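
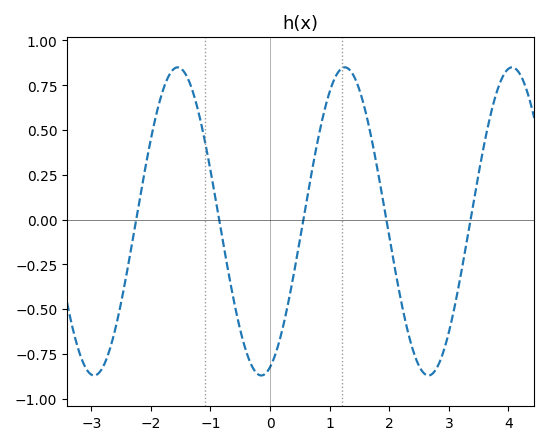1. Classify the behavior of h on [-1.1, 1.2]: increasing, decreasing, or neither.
neither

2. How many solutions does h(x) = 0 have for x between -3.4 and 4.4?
5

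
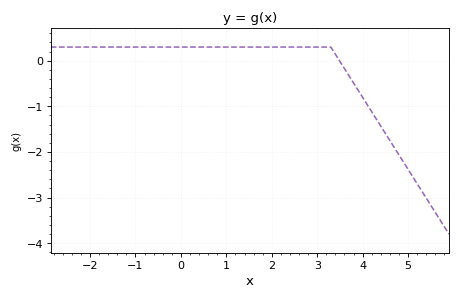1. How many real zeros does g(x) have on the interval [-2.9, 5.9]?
1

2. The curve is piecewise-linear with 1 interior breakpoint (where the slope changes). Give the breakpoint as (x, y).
(3.3, 0.3)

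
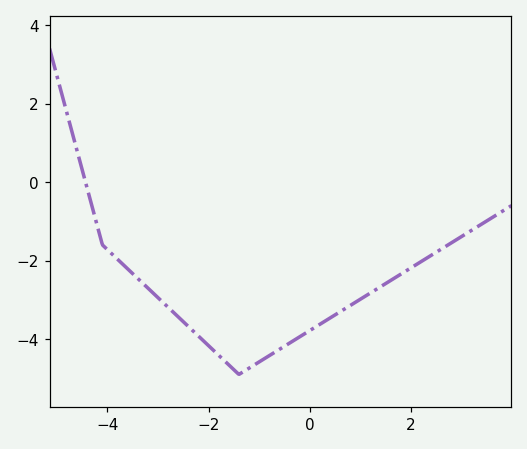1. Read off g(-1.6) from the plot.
-4.6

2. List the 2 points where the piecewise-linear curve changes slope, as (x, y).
(-4.1, -1.6); (-1.4, -4.9)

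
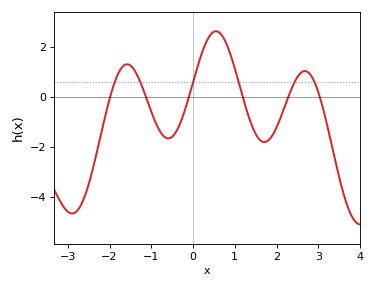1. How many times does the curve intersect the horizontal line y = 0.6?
6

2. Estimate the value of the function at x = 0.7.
2.4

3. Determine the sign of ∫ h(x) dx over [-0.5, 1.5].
positive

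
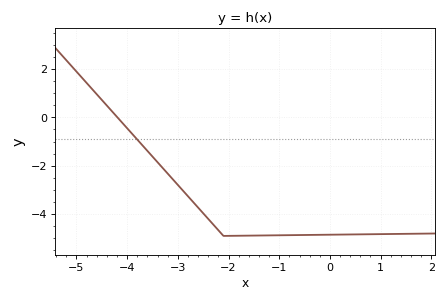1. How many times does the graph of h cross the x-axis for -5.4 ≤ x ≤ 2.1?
1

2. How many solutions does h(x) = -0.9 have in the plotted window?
1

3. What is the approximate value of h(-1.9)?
-4.8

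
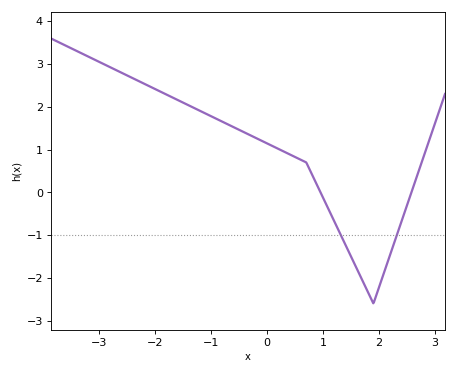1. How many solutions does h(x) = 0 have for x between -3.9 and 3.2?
2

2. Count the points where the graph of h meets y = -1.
2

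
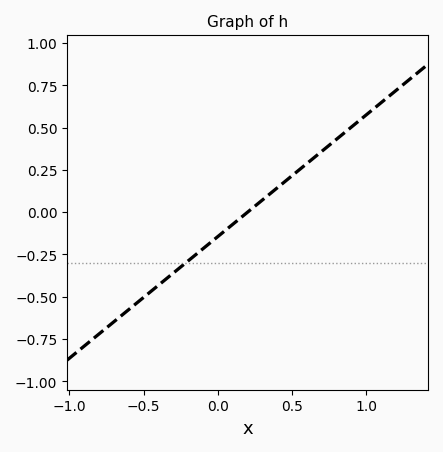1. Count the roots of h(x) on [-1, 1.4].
1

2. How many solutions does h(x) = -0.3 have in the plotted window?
1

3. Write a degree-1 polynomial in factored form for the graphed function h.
y = 0.72(x - 0.2)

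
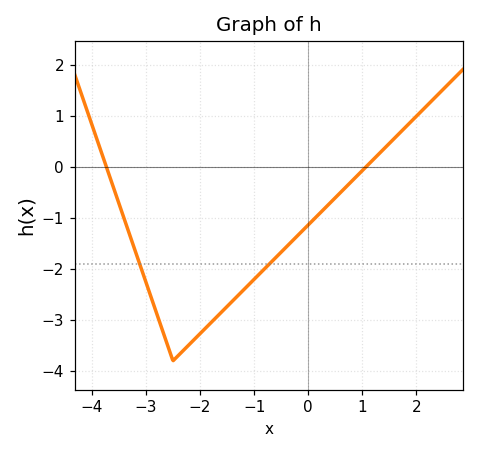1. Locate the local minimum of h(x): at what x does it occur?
-2.5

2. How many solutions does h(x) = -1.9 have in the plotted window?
2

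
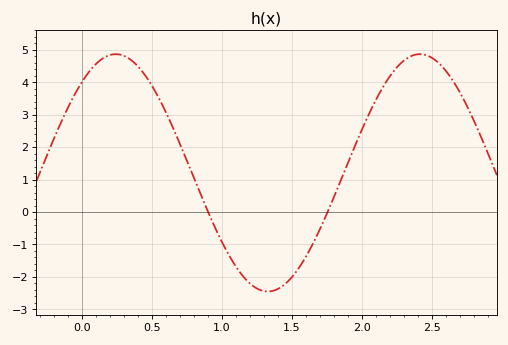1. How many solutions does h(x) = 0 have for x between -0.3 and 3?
2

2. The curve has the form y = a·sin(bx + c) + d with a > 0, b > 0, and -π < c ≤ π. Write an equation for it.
y = 3.66sin(2.9x + 0.87) + 1.21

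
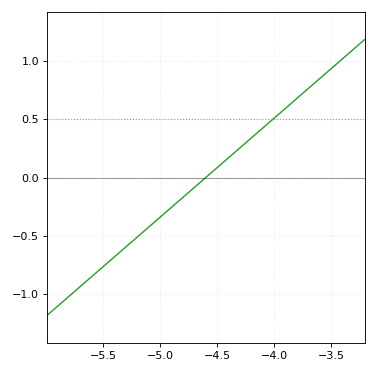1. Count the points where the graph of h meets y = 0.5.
1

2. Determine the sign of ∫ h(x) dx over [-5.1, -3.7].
positive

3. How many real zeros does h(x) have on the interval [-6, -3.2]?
1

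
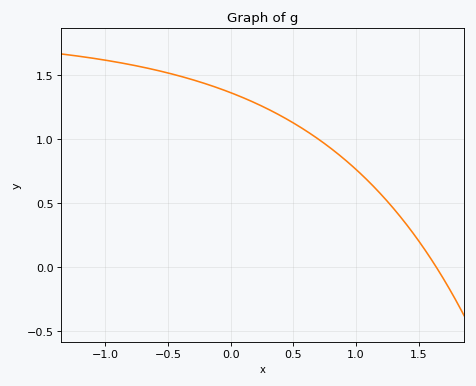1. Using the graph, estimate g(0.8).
0.9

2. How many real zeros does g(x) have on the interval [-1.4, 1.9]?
1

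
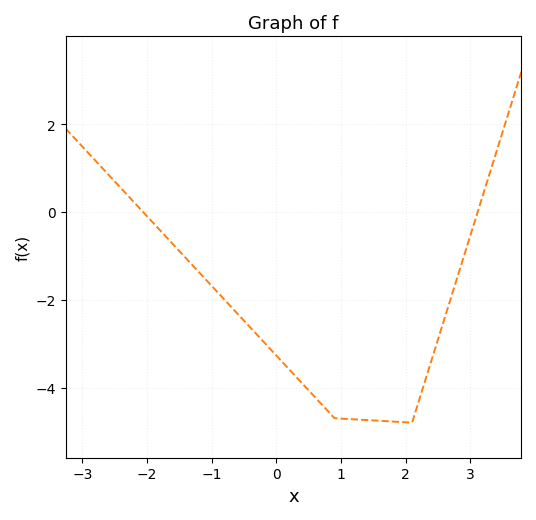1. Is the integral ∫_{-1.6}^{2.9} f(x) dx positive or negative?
negative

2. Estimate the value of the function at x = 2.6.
-2.44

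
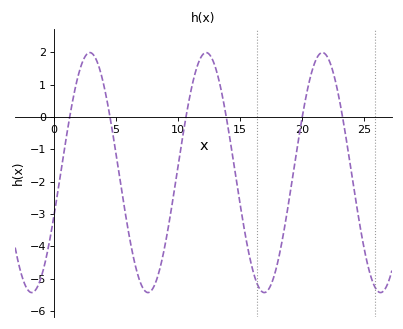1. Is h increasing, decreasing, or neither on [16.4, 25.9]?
neither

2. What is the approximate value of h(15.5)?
-3.7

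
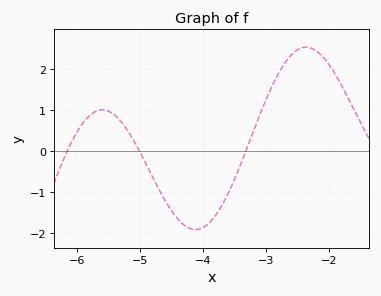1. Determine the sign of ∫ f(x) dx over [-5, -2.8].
negative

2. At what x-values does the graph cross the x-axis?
-6.16, -5.01, -3.32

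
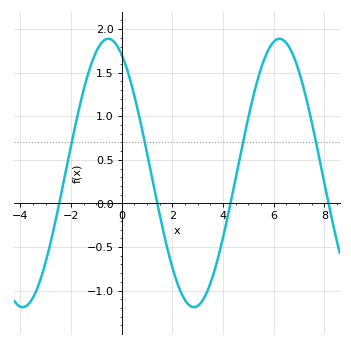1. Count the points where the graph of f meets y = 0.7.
4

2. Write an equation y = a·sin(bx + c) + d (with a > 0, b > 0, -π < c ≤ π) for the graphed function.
y = 1.54sin(0.93x + 2.1) + 0.35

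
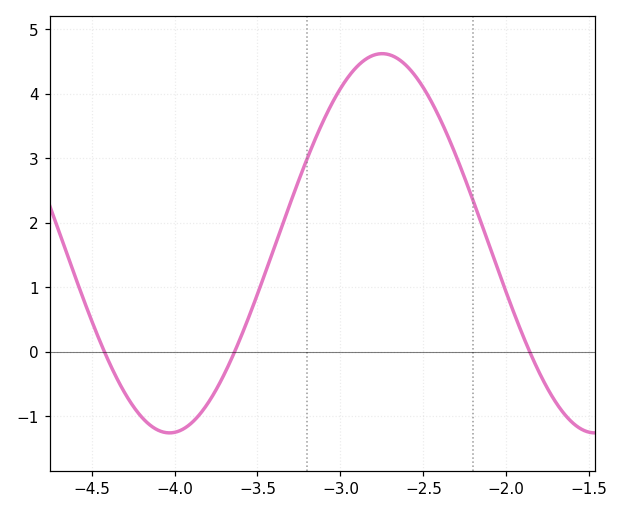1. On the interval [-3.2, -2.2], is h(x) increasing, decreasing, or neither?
neither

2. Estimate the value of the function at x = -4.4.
-0.1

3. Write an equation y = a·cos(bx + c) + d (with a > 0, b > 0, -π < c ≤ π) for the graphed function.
y = 2.94cos(2.5x + 0.45) + 1.68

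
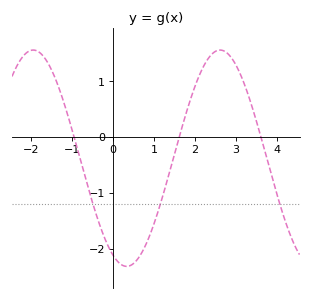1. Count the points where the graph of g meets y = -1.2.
3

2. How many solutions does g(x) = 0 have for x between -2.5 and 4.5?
3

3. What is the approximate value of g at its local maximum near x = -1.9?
1.6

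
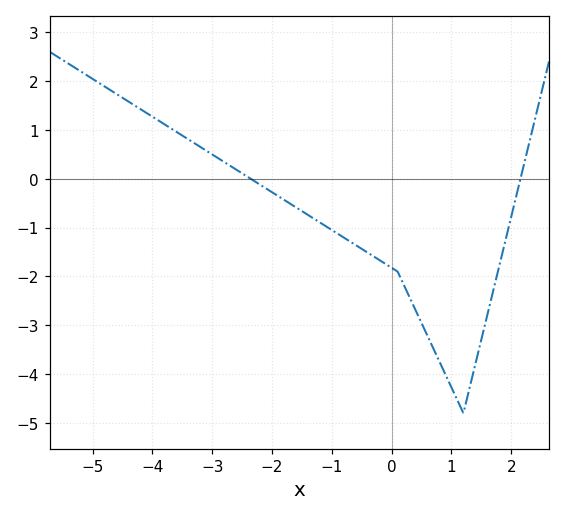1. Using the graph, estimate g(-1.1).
-1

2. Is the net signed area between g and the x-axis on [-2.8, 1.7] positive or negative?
negative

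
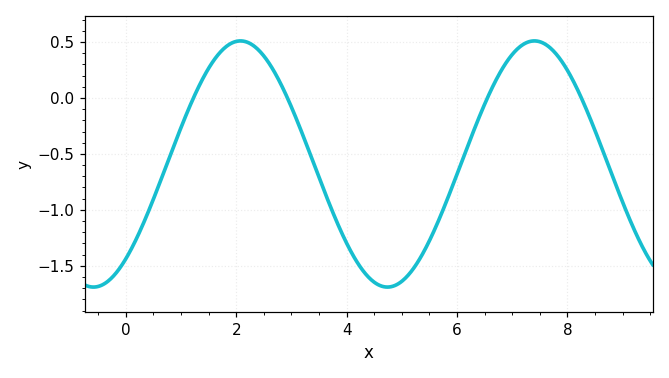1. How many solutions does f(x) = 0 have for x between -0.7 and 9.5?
4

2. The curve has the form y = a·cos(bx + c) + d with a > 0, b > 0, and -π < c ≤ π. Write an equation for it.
y = 1.1cos(1.2x - 2.5) - 0.59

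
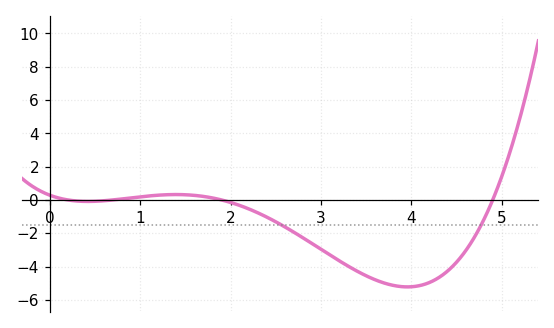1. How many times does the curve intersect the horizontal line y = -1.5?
2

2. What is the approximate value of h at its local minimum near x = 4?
-5.22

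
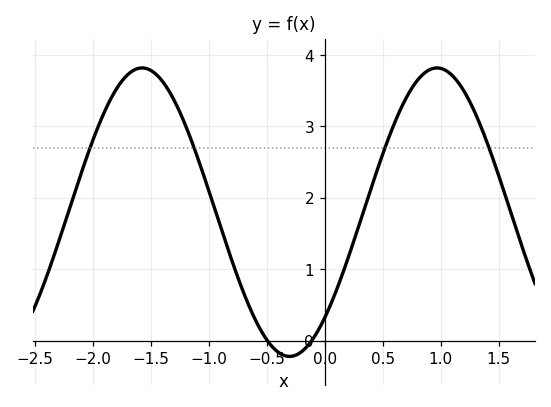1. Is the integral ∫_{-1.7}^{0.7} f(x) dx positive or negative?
positive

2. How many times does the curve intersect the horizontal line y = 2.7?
4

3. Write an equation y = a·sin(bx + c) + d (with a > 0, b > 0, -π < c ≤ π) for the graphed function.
y = 2.02sin(2.5x - 0.82) + 1.8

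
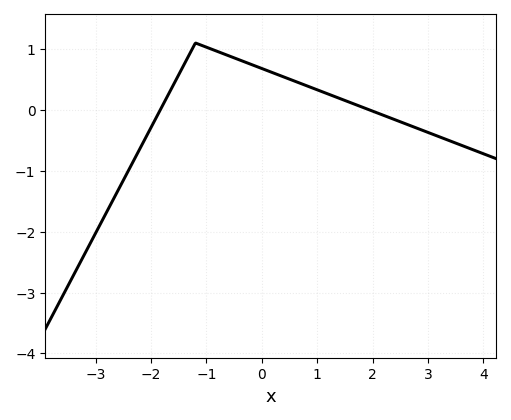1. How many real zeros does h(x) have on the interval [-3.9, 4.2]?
2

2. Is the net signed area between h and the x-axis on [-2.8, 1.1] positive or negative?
positive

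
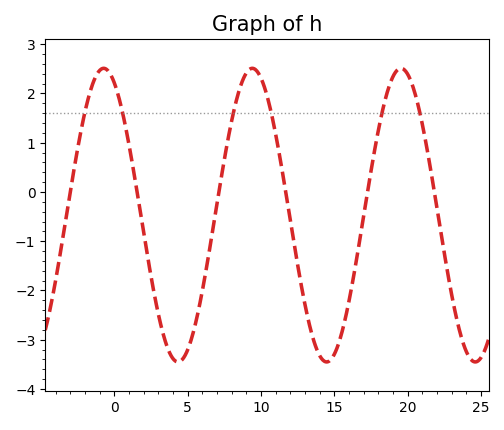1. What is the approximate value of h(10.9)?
1.32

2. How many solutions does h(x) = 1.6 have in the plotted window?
6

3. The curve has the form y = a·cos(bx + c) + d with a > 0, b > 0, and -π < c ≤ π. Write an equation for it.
y = 2.98cos(0.62x + 0.45) - 0.47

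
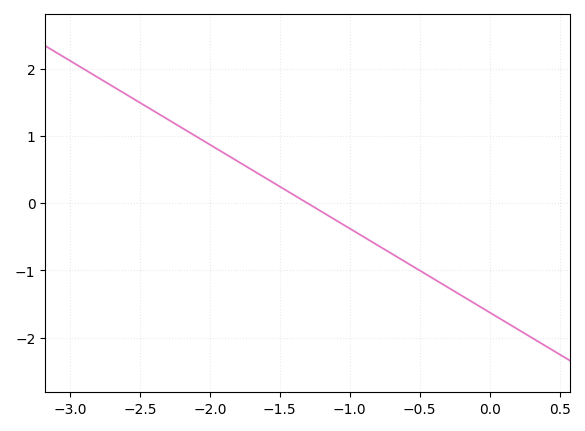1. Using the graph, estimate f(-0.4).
-1.1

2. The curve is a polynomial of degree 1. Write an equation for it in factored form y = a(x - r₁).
y = -1.25(x + 1.3)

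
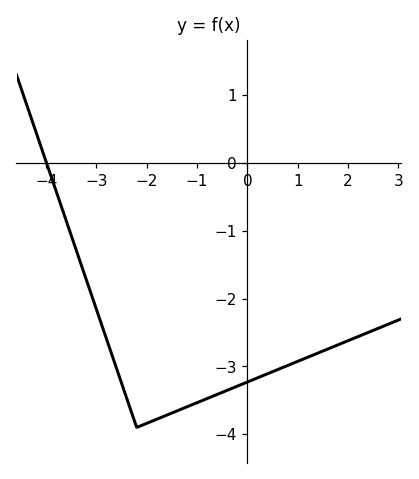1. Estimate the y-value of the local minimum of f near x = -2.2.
-3.9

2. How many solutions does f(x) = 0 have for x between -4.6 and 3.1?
1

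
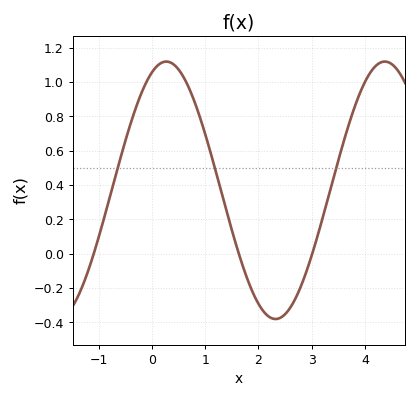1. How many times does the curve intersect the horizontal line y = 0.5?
3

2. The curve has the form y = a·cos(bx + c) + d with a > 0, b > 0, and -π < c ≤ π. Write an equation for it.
y = 0.75cos(1.5x - 0.41) + 0.37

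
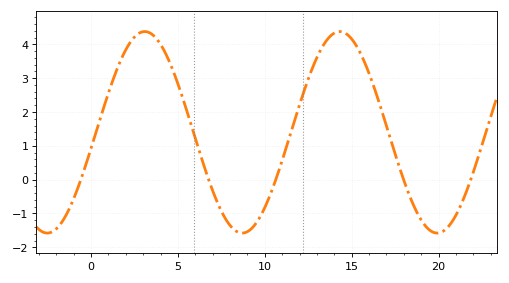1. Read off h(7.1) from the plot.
-0.461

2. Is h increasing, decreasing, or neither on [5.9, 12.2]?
neither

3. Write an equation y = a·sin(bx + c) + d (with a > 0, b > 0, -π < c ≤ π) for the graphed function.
y = 2.98sin(0.56x - 0.16) + 1.4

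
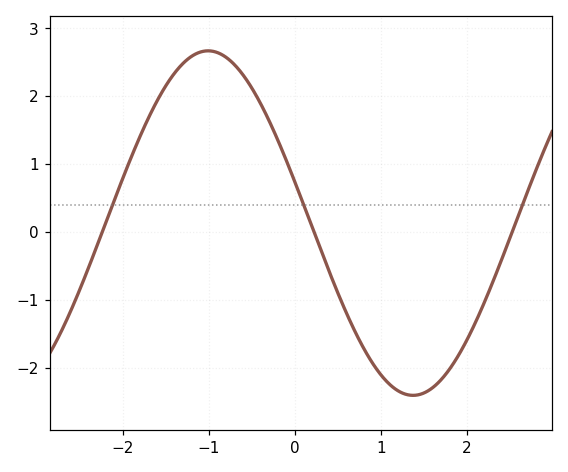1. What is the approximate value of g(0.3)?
-0.265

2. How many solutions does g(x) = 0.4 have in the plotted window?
3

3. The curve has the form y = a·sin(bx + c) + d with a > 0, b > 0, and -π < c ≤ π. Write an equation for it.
y = 2.54sin(1.32x + 2.9) + 0.13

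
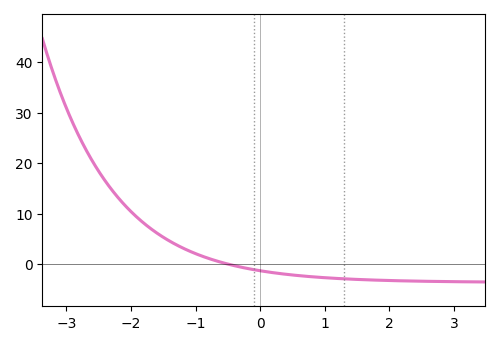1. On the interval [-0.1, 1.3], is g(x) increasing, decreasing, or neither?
decreasing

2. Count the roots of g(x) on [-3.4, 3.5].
1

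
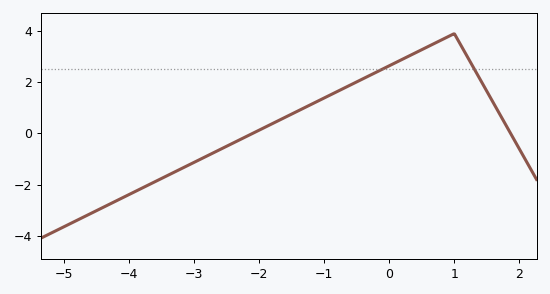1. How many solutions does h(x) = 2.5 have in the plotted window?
2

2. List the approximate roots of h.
-2.1, 1.86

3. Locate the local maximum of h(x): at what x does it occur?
0.999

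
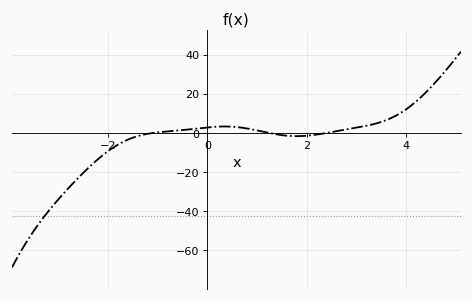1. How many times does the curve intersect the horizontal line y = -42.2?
1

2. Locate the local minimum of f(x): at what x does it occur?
1.79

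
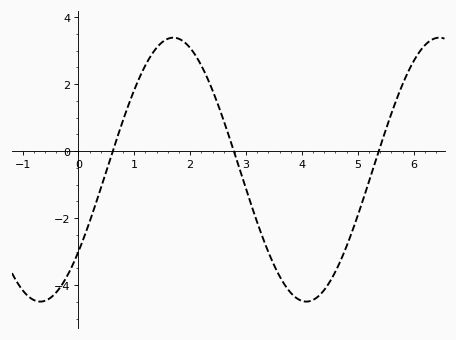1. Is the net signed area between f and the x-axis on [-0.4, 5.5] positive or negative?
negative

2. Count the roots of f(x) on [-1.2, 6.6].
3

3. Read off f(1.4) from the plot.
3.09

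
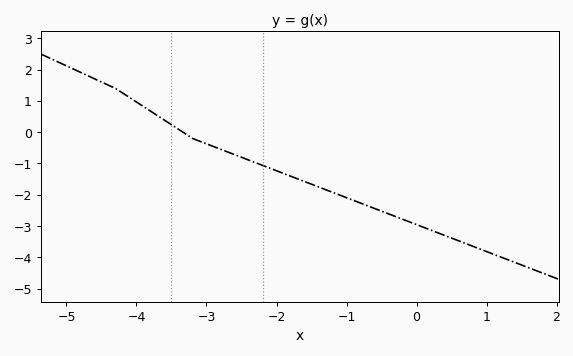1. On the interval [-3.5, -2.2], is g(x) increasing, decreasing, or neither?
decreasing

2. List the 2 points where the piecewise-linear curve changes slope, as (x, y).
(-4.3, 1.4); (-3.2, -0.2)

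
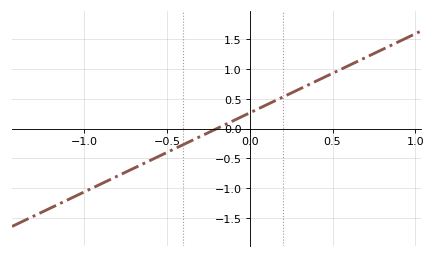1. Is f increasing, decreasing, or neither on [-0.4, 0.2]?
increasing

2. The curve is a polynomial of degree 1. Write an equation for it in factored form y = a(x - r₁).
y = 1.33(x + 0.2)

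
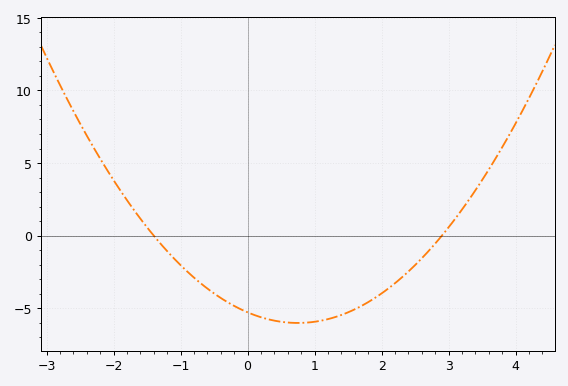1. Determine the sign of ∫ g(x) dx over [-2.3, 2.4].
negative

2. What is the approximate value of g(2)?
-3.98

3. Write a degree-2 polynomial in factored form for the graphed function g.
y = 1.3(x + 1.4)(x - 2.9)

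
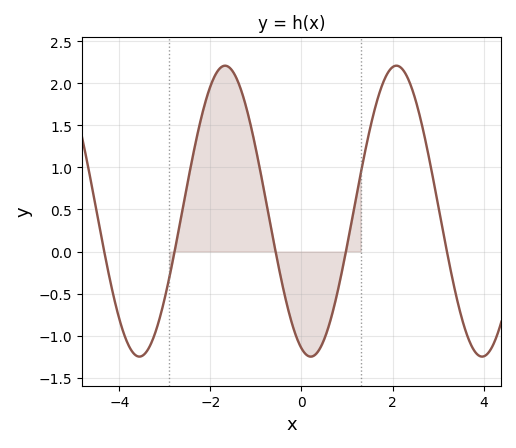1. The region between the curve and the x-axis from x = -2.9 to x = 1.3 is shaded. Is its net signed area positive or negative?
positive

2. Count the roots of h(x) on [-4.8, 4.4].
5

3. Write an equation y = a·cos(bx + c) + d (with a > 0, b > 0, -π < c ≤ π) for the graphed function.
y = 1.73cos(1.67x + 2.8) + 0.48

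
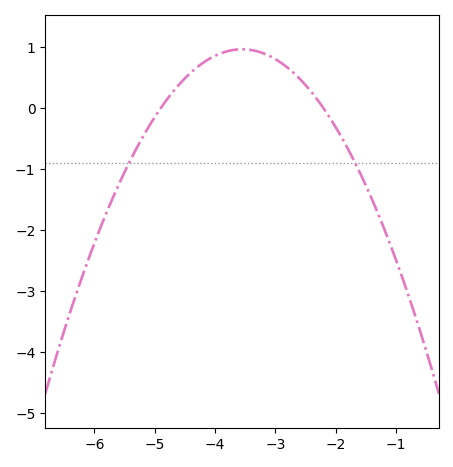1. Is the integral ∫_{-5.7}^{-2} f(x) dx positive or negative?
positive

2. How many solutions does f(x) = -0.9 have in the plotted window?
2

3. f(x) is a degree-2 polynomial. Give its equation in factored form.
y = -0.53(x + 4.9)(x + 2.2)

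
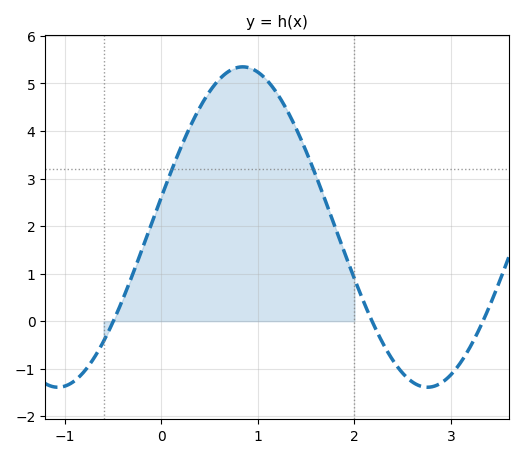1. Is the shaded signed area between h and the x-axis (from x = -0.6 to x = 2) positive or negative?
positive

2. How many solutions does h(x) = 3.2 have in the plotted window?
2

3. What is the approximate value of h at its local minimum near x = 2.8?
-1.39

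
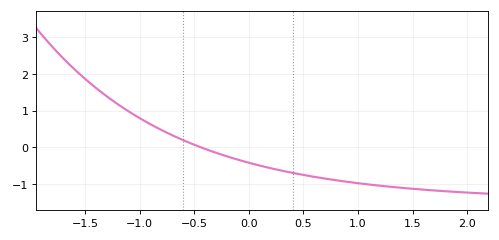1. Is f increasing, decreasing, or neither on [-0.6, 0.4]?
decreasing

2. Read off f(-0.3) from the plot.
-0.1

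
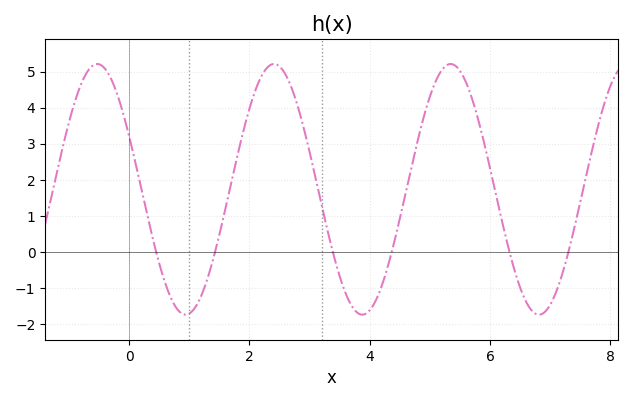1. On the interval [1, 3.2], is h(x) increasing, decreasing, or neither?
neither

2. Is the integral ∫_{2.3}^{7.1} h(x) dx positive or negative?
positive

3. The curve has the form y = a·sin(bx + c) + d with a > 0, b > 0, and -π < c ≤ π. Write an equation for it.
y = 3.48sin(2.1x + 2.7) + 1.73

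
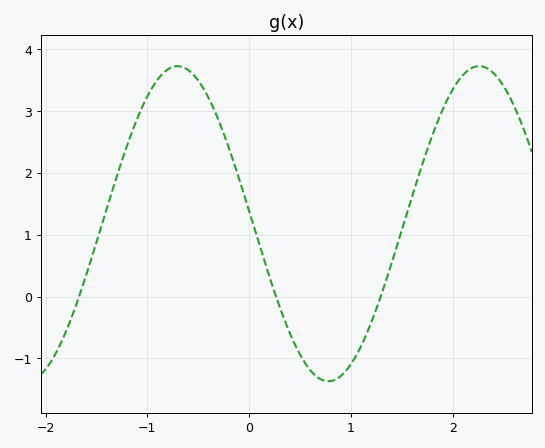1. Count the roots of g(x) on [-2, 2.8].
3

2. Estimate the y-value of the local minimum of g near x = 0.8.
-1.37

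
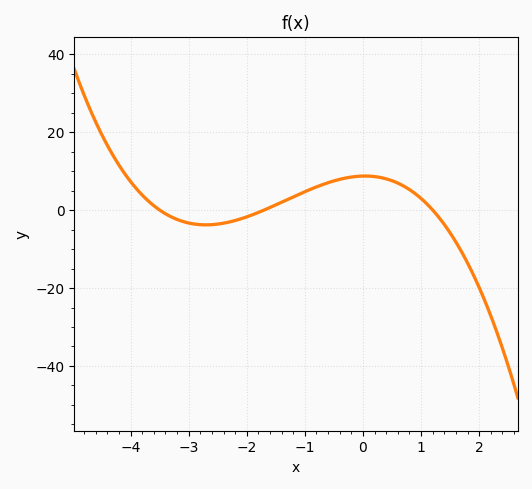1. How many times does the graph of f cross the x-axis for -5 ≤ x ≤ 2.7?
3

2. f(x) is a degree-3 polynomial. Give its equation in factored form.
y = -1.22(x + 3.5)(x + 1.7)(x - 1.2)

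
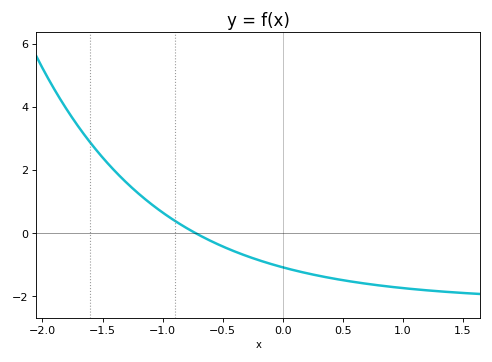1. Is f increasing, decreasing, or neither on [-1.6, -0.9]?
decreasing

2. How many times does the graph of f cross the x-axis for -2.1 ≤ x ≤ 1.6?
1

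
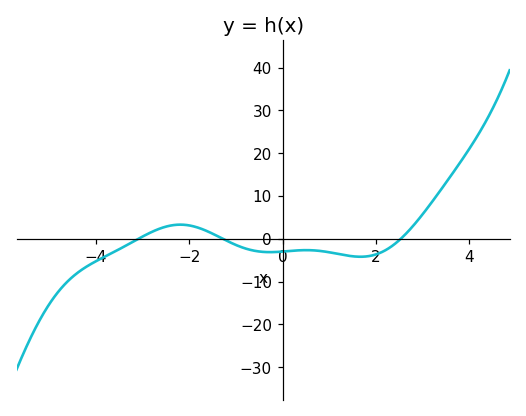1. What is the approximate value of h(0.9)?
-3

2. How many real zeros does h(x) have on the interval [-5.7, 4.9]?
3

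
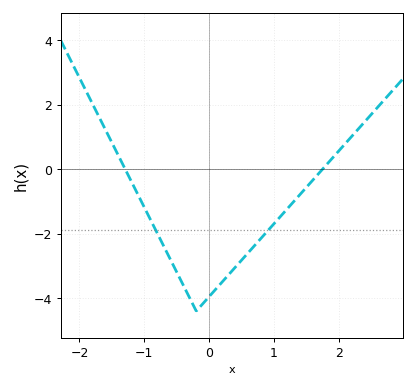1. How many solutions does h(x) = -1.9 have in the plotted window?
2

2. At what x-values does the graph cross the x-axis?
-1.3, 1.75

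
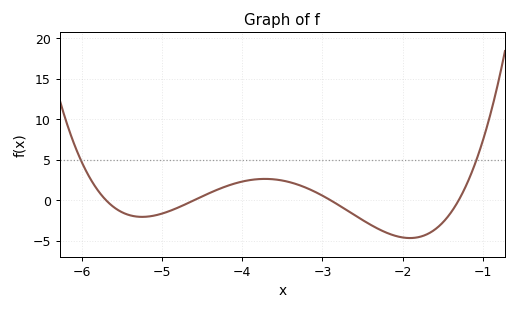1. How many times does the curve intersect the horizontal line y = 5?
2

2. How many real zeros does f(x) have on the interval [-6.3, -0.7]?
4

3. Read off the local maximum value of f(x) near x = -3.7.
2.63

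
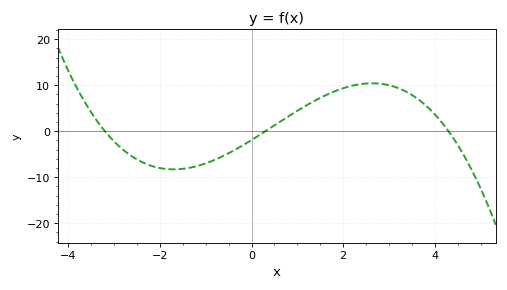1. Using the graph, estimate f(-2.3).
-7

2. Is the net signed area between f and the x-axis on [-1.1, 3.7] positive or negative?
positive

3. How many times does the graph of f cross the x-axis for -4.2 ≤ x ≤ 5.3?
3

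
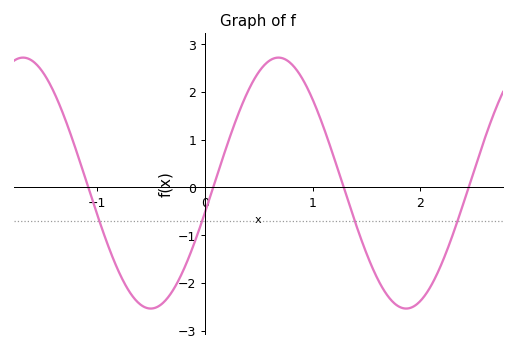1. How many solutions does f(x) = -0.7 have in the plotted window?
4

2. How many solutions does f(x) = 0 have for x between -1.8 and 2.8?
4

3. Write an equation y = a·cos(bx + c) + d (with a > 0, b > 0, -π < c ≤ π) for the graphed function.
y = 2.63cos(2.6x - 1.8) + 0.09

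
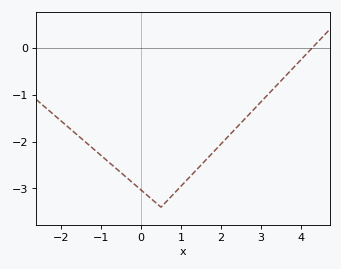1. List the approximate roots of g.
4.28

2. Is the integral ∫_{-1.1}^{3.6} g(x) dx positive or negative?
negative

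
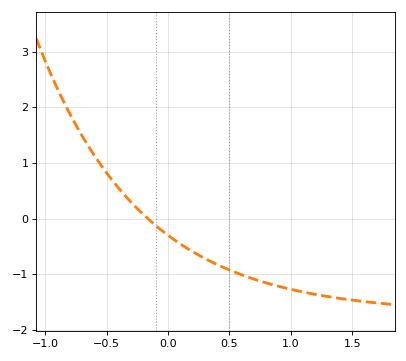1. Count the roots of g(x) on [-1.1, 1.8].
1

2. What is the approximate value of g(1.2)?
-1.36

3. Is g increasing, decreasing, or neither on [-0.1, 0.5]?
decreasing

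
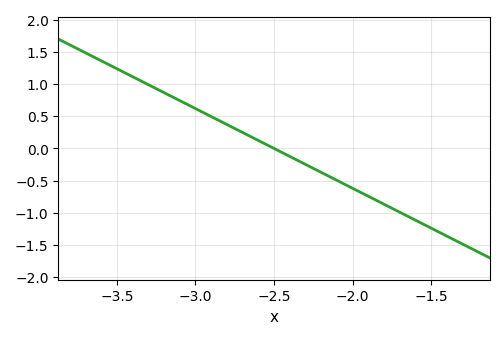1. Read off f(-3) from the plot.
0.6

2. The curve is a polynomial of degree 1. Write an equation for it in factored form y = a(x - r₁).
y = -1.24(x + 2.5)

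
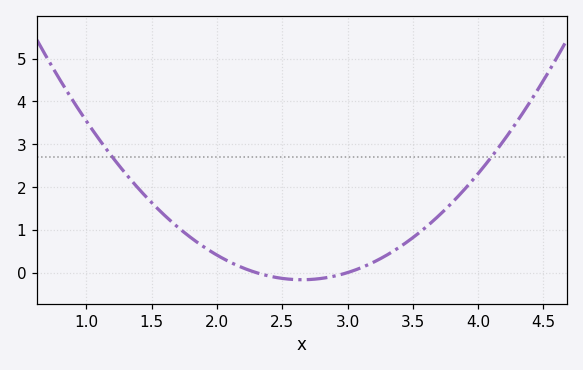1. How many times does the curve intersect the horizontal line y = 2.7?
2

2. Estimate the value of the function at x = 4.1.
2.7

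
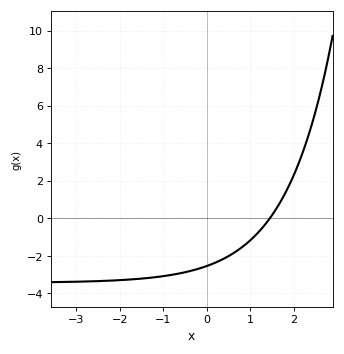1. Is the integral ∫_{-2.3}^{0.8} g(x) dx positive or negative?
negative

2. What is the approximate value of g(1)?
-1.2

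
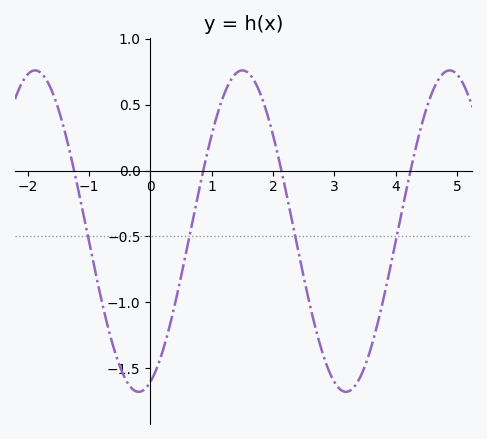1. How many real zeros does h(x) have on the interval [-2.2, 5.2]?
4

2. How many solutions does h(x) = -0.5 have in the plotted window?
4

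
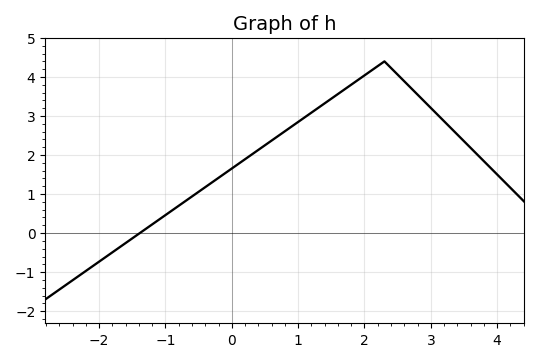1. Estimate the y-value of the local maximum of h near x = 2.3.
4.4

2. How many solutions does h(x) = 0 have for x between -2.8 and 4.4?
1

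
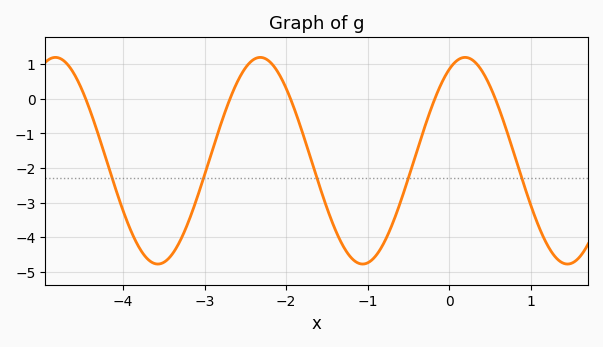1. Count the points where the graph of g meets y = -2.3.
5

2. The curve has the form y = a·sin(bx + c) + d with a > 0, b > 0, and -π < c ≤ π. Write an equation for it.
y = 2.99sin(2.5x + 1.1) - 1.79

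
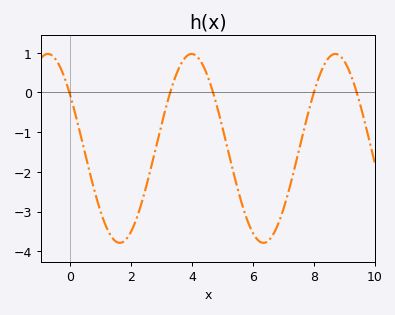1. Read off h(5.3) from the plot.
-1.83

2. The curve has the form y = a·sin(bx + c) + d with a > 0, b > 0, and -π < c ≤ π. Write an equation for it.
y = 2.38sin(1.33x + 2.55) - 1.41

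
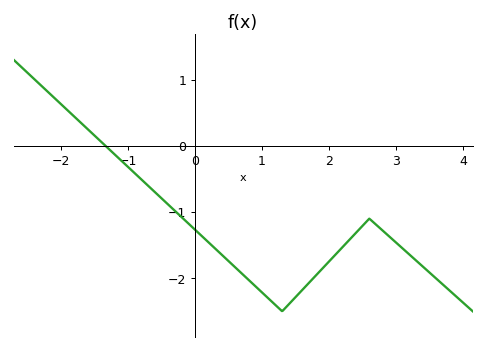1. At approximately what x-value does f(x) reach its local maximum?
2.6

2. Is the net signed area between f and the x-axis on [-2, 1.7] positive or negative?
negative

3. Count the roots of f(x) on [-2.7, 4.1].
1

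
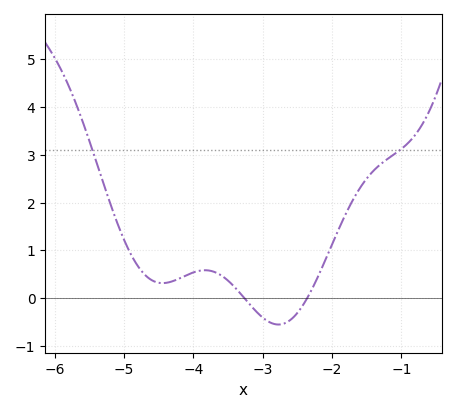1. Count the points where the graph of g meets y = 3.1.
2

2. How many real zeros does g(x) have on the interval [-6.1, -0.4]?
2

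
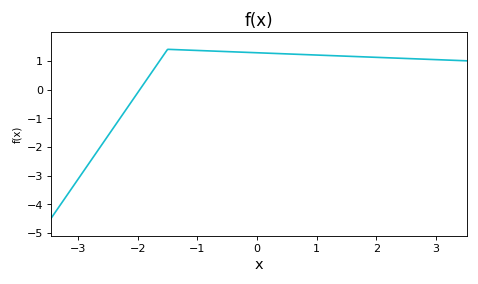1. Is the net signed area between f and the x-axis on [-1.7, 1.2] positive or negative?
positive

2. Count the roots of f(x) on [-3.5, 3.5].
1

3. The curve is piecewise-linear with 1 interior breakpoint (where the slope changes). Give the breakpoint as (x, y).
(-1.5, 1.4)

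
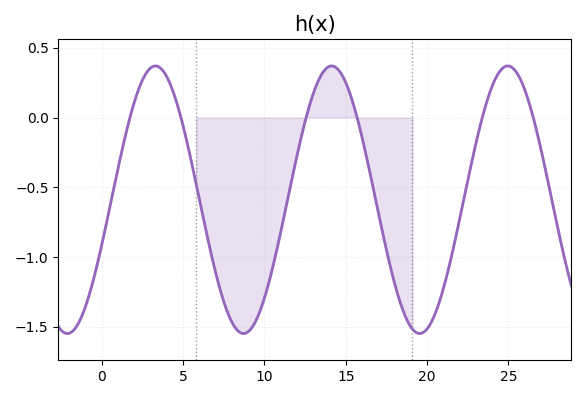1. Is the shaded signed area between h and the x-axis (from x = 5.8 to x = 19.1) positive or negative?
negative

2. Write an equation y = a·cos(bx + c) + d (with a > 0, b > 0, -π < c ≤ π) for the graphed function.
y = 0.96cos(0.58x - 1.91) - 0.59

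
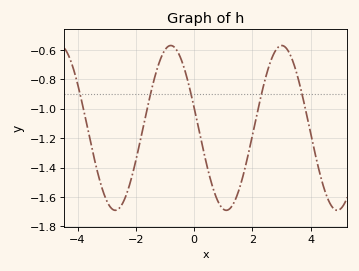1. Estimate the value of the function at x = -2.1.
-1.44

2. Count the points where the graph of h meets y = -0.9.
5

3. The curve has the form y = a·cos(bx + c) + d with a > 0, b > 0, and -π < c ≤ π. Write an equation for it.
y = 0.56cos(1.6x + 1.3) - 1.13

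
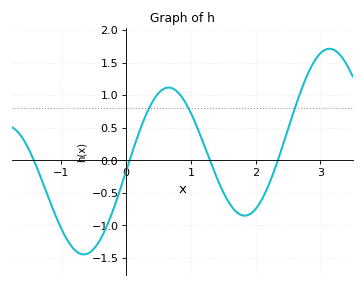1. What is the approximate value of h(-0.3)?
-1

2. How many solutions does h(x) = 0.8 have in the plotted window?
3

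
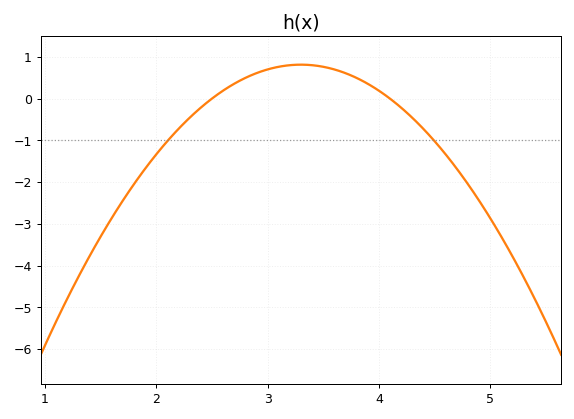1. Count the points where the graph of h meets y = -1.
2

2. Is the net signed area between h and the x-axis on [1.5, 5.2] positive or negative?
negative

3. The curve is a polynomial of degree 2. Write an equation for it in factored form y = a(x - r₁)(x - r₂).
y = -1.27(x - 2.5)(x - 4.1)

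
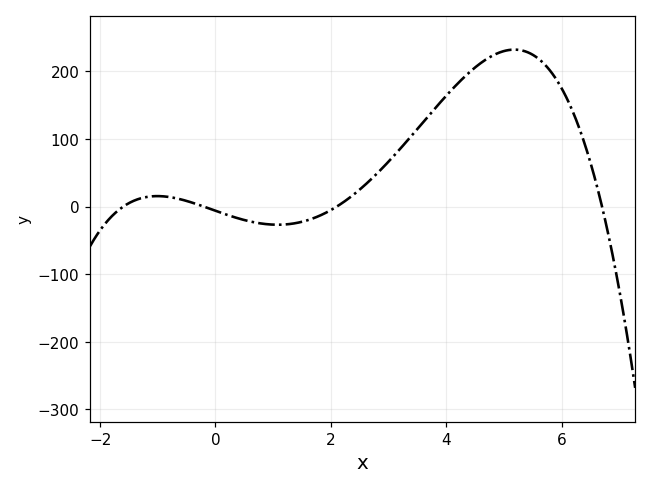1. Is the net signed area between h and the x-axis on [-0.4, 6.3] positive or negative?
positive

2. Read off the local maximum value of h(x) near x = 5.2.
230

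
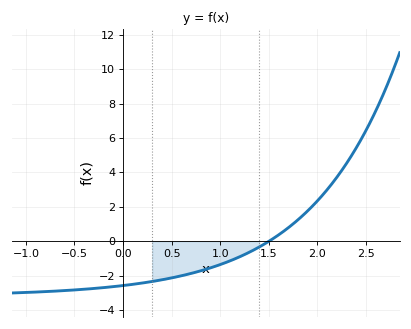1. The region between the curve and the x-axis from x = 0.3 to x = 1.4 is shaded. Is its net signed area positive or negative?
negative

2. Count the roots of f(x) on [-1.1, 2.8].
1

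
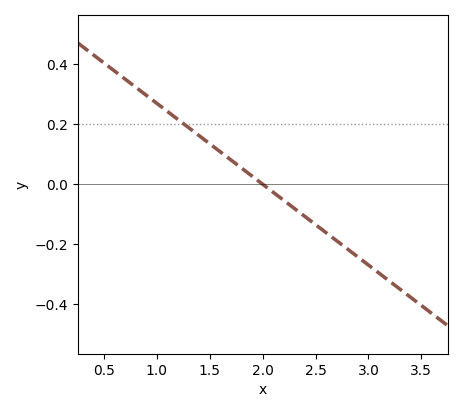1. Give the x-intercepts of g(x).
2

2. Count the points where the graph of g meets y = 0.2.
1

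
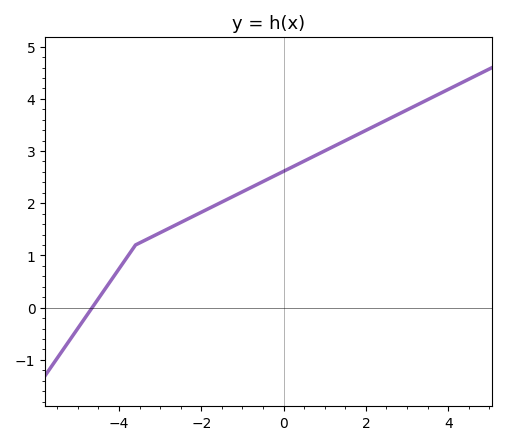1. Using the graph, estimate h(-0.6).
2.38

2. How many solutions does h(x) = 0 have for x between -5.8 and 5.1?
1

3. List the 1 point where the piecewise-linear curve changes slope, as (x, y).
(-3.6, 1.2)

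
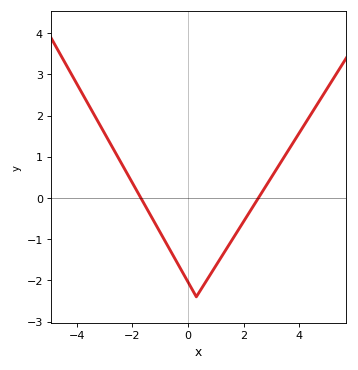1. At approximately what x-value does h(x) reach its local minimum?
0.301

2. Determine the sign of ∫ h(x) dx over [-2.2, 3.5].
negative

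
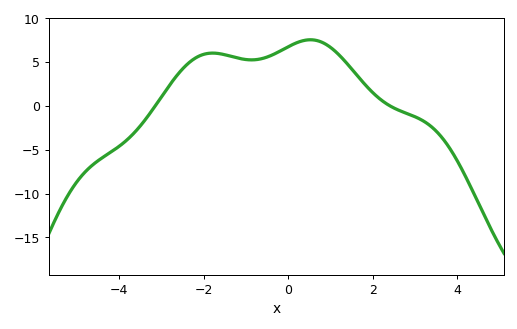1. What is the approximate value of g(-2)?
5.91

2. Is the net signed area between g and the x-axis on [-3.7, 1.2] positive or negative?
positive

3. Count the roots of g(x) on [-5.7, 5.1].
2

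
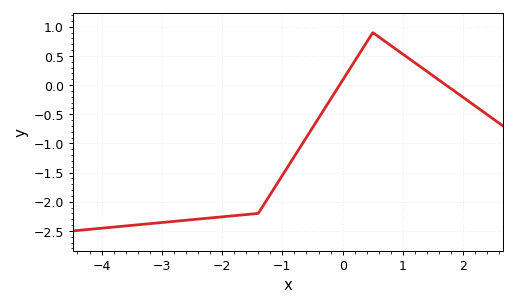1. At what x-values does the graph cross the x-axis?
-0.052, 1.72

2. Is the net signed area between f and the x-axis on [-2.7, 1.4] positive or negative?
negative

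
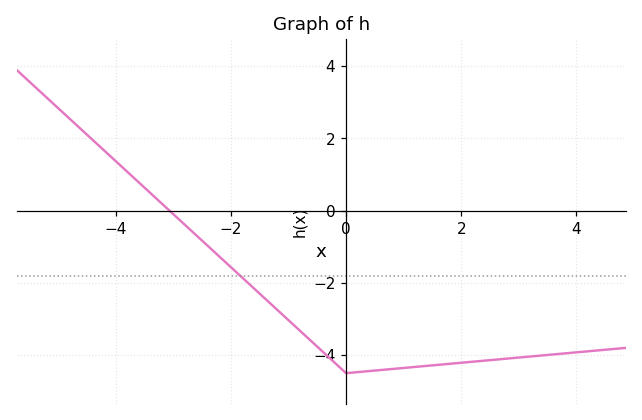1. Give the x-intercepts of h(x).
-3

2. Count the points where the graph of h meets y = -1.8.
1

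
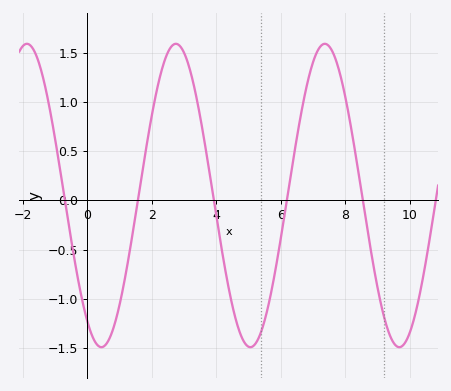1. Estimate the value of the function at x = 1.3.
-0.554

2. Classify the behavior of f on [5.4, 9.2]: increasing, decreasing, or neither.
neither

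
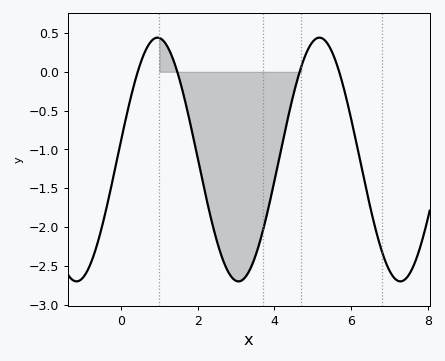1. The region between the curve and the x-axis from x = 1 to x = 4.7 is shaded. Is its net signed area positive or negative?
negative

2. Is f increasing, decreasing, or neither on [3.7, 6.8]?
neither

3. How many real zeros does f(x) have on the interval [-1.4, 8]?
4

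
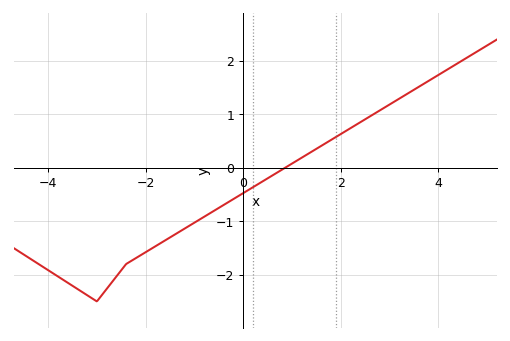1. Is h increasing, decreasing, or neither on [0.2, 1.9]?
increasing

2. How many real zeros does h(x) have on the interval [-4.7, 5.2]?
1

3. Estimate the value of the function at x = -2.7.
-2.15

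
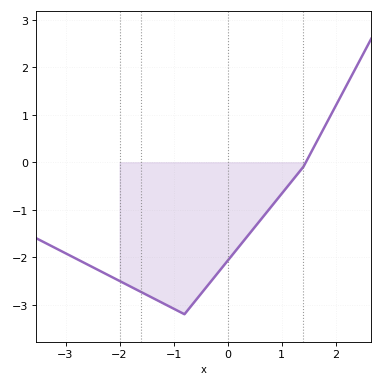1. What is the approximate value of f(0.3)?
-1.65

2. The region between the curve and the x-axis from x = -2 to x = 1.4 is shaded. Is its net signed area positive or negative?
negative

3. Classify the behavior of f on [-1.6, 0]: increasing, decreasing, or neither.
neither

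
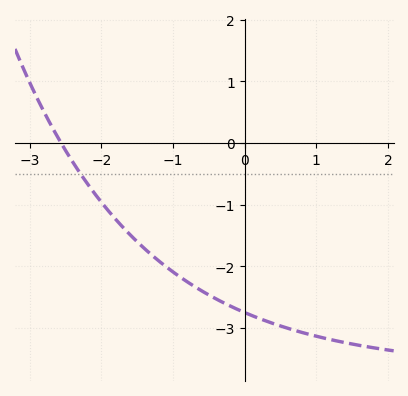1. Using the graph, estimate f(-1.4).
-1.7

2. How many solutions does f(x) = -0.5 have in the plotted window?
1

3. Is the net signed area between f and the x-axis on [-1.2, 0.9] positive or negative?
negative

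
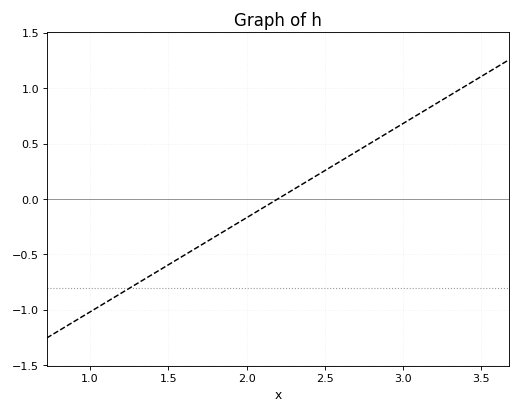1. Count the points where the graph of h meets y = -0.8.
1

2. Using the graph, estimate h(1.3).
-0.75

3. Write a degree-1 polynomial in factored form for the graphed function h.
y = 0.85(x - 2.2)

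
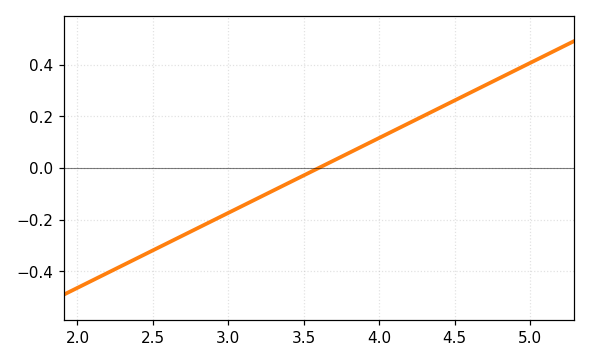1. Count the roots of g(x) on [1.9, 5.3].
1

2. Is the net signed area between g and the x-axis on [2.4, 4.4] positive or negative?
negative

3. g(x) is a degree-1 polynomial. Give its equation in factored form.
y = 0.29(x - 3.6)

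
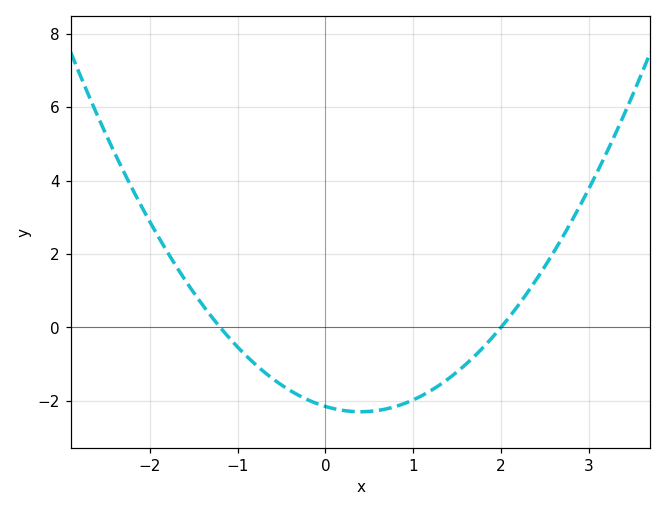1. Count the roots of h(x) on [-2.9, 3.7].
2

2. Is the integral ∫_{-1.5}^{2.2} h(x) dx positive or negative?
negative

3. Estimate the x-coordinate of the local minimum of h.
0.4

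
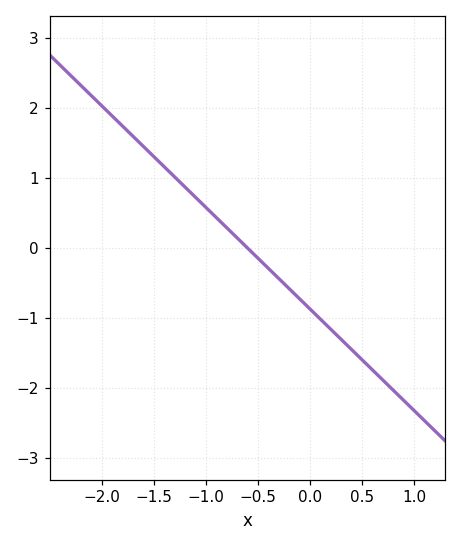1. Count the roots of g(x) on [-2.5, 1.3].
1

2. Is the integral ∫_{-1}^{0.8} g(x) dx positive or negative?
negative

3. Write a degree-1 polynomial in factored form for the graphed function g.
y = -1.45(x + 0.6)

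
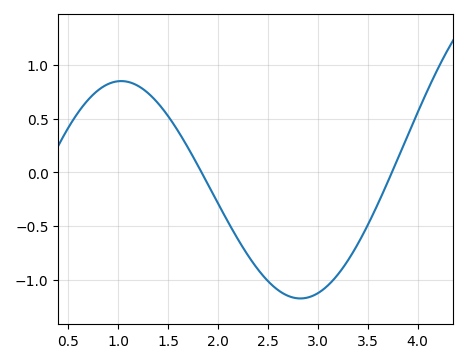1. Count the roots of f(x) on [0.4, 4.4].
2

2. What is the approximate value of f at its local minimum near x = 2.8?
-1.2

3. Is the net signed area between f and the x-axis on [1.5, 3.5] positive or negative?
negative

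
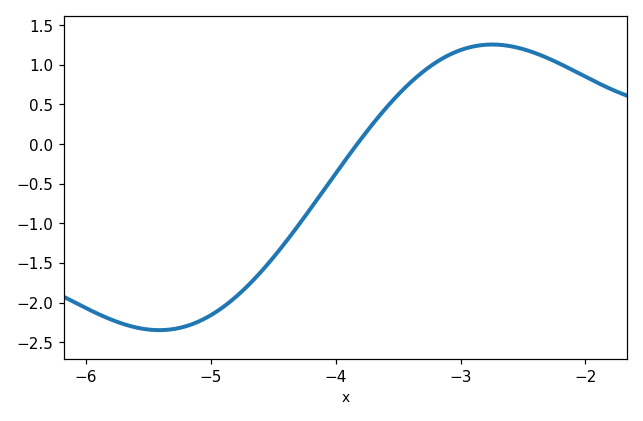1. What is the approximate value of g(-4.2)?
-0.81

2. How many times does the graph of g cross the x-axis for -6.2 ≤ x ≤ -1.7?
1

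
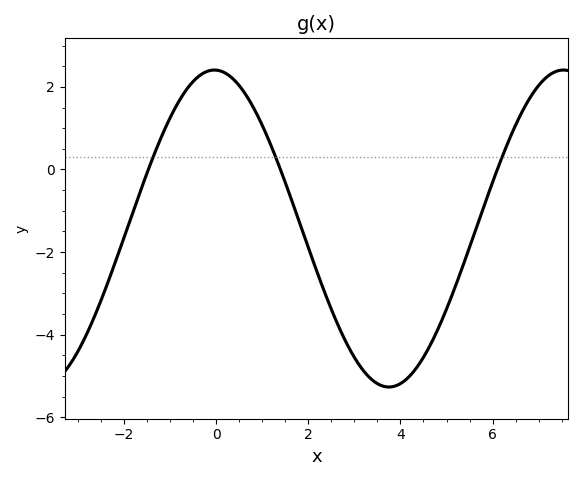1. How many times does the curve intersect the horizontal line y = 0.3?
3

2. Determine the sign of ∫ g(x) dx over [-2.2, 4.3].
negative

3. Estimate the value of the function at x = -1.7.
-0.709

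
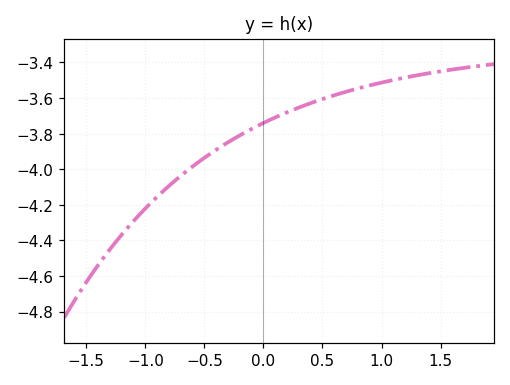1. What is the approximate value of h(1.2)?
-3.48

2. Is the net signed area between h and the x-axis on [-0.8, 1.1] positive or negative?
negative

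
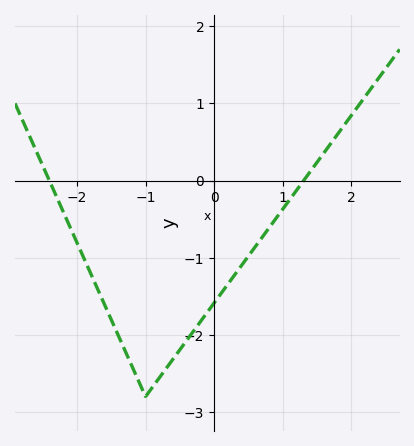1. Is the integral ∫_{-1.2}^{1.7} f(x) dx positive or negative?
negative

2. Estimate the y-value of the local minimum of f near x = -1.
-2.8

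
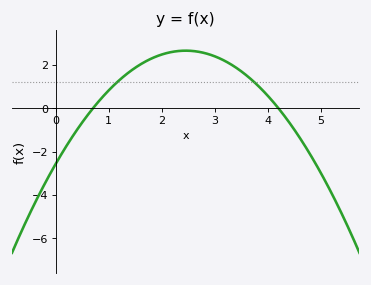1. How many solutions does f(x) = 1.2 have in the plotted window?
2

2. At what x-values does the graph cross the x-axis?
0.7, 4.2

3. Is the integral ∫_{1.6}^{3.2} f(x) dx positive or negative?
positive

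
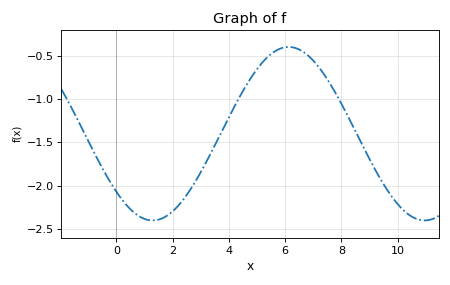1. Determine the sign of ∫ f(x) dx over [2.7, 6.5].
negative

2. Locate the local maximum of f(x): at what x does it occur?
6.2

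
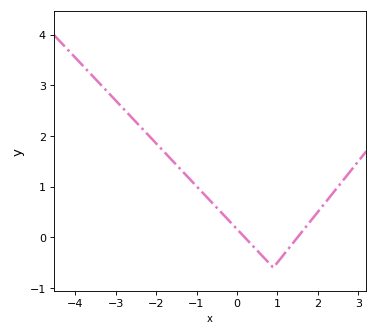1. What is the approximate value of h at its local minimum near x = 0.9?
-0.6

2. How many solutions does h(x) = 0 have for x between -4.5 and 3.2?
2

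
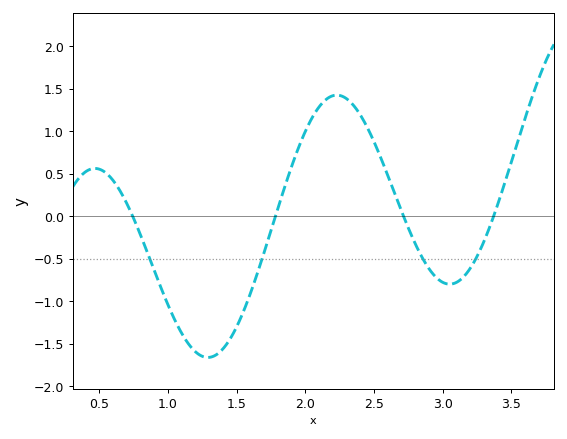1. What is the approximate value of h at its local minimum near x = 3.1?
-0.8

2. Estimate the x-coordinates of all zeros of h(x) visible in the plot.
0.75, 1.8, 2.7, 3.35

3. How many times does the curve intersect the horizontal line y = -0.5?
4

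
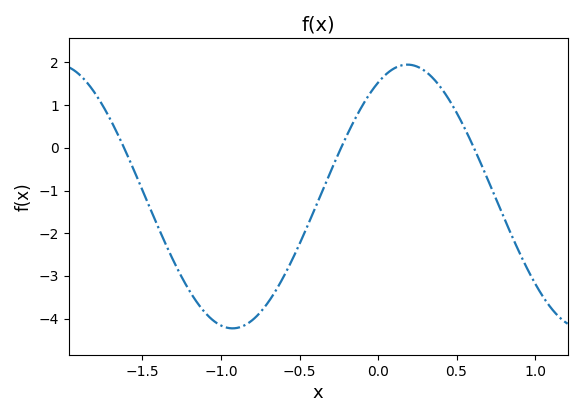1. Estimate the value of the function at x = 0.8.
-1.62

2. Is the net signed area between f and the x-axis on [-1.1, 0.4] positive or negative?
negative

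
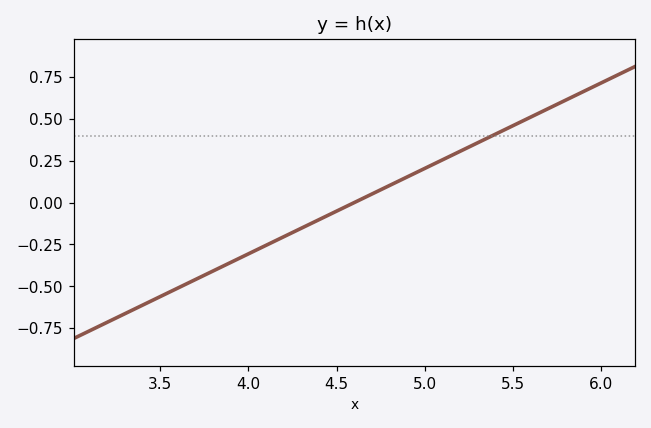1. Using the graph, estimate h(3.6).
-0.51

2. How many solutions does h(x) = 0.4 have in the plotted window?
1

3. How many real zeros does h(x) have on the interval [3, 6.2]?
1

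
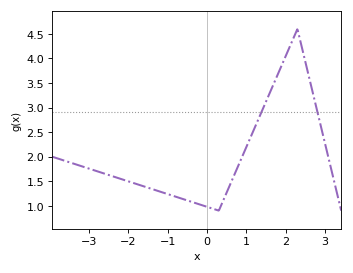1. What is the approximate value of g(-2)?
1.5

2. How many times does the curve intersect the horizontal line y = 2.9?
2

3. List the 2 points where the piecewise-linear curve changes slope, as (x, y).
(0.3, 0.9); (2.3, 4.6)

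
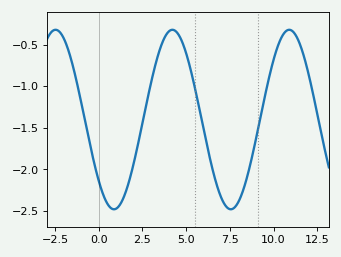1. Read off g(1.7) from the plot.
-2.15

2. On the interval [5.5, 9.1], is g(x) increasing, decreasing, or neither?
neither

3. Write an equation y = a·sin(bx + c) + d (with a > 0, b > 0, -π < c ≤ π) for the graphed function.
y = 1.08sin(0.94x - 2.4) - 1.4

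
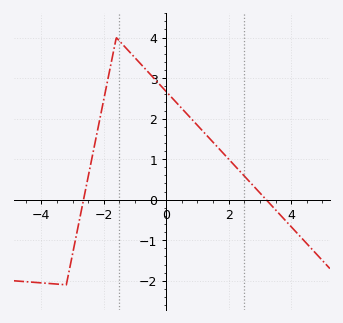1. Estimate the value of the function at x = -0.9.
3.4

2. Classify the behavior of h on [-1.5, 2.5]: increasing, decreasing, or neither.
decreasing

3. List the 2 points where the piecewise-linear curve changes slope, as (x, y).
(-3.2, -2.1); (-1.6, 4)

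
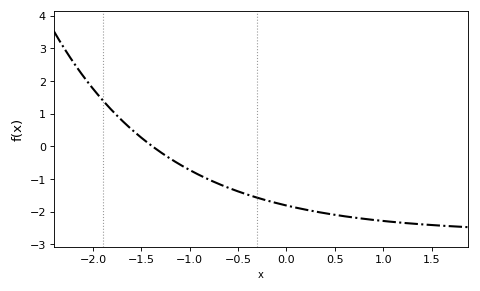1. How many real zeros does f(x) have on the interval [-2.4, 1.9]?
1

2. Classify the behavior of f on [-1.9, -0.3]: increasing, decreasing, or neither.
decreasing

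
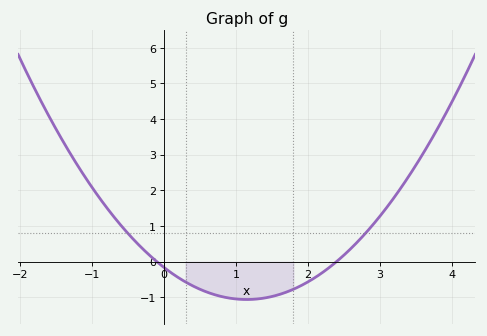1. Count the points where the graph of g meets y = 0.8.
2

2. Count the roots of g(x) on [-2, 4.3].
2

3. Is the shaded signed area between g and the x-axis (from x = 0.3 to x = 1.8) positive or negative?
negative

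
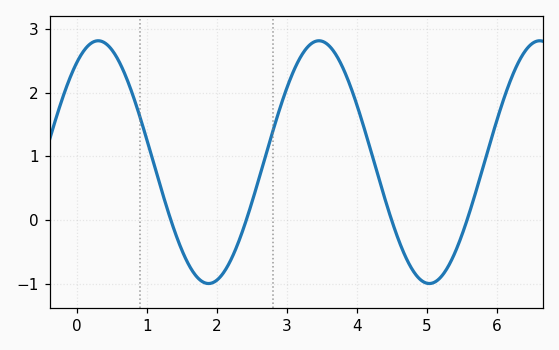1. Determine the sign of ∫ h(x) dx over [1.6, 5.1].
positive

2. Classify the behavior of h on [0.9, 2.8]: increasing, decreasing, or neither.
neither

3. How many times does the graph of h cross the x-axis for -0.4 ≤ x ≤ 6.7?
4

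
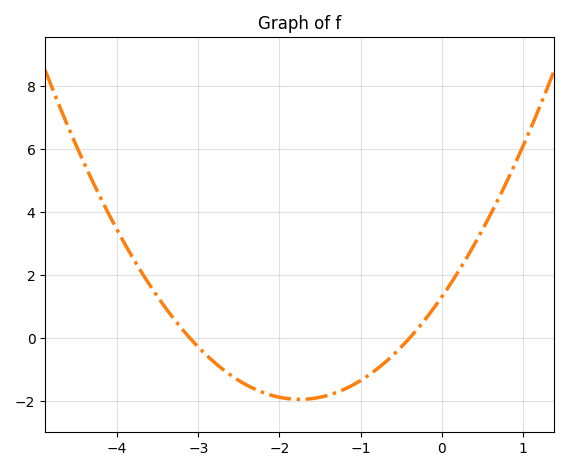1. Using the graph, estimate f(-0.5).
-0.2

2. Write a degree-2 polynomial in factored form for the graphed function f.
y = 1.06(x + 3.1)(x + 0.4)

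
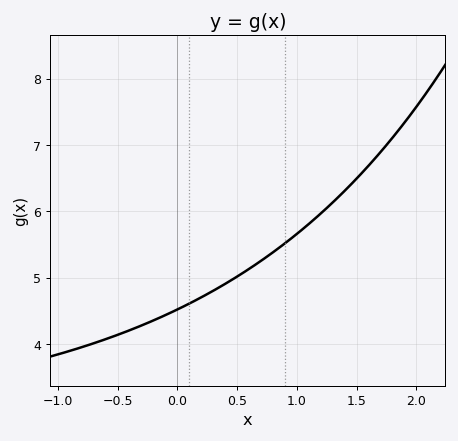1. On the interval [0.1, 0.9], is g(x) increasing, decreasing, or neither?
increasing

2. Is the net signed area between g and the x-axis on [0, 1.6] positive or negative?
positive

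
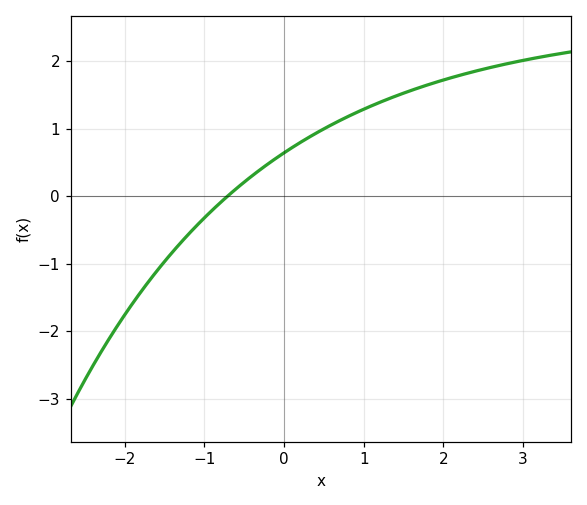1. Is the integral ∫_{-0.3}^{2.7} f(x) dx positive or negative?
positive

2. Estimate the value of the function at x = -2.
-1.76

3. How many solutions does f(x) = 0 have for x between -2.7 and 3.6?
1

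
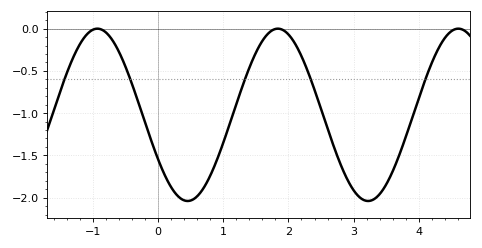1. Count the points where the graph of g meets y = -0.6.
5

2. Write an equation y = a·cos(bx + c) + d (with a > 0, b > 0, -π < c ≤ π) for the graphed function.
y = 1.02cos(2.27x + 2.11) - 1.02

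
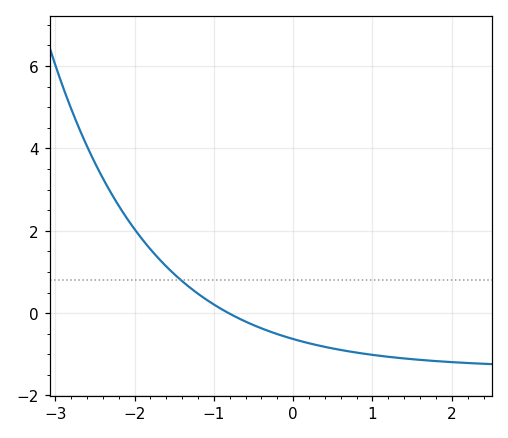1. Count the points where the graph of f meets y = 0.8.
1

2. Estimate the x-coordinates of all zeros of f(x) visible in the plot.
-0.8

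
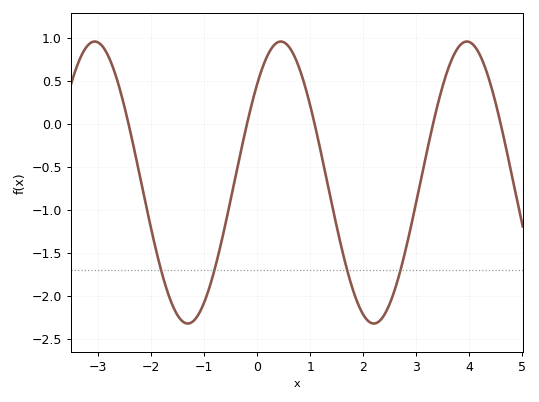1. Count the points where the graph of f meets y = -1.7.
4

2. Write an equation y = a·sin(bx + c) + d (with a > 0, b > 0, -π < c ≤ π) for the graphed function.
y = 1.64sin(1.79x + 0.772) - 0.68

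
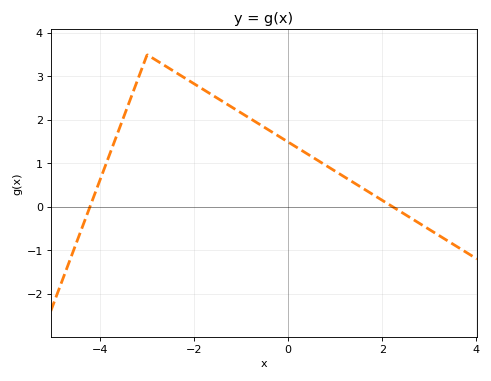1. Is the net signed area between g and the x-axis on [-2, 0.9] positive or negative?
positive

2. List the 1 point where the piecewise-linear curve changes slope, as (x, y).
(-3, 3.5)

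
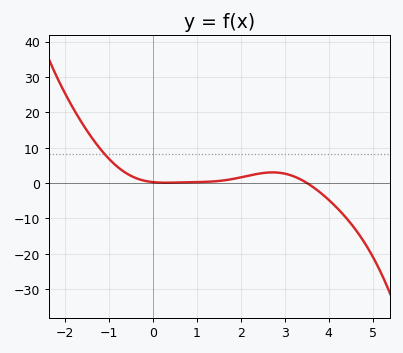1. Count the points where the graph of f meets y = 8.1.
1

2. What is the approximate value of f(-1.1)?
8.23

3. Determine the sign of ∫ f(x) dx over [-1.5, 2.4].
positive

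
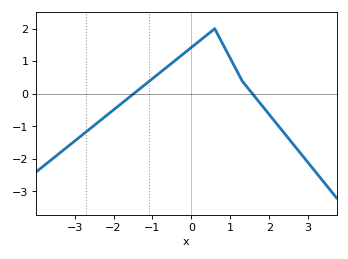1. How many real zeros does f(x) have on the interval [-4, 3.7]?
2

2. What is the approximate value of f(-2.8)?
-1.26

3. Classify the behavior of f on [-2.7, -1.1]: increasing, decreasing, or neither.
increasing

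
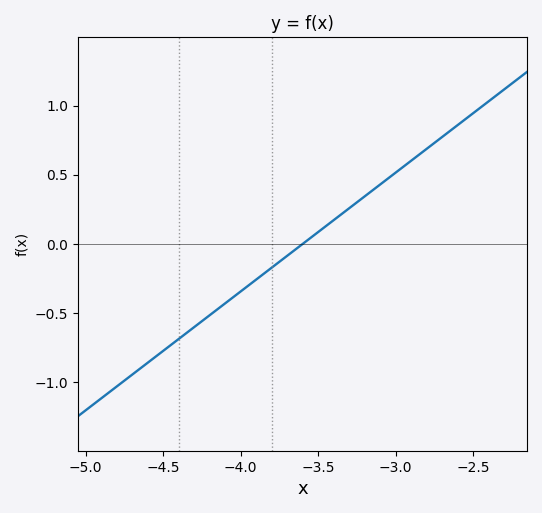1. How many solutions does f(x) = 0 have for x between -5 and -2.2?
1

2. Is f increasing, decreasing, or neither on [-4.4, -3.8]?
increasing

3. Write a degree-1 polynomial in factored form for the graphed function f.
y = 0.86(x + 3.6)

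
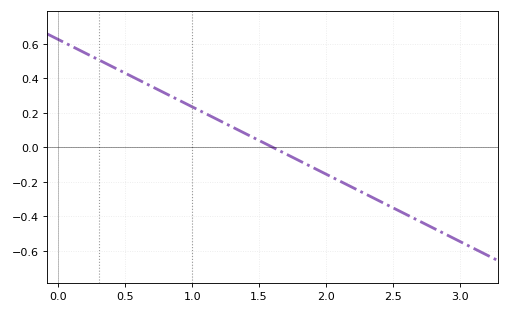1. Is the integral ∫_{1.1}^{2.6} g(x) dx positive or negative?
negative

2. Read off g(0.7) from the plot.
0.36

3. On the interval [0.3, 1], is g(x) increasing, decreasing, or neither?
decreasing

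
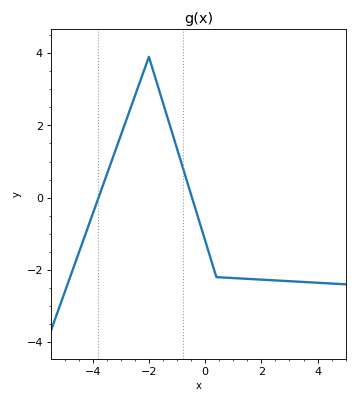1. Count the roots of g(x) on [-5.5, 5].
2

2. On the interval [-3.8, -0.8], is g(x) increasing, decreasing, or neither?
neither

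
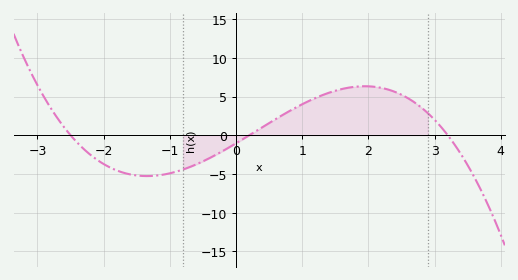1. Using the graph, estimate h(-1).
-4.91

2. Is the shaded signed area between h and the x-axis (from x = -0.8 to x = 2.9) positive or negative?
positive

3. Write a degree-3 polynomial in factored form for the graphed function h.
y = -0.65(x + 2.5)(x - 0.2)(x - 3.2)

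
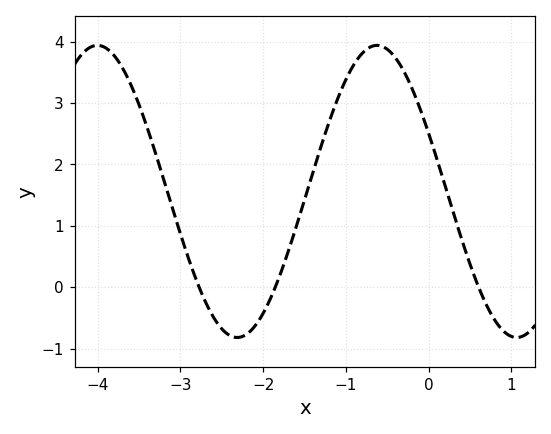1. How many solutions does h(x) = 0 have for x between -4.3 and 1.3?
3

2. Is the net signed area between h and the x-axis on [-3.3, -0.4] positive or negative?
positive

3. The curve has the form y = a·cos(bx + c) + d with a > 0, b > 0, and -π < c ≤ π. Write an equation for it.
y = 2.38cos(1.86x + 1.16) + 1.56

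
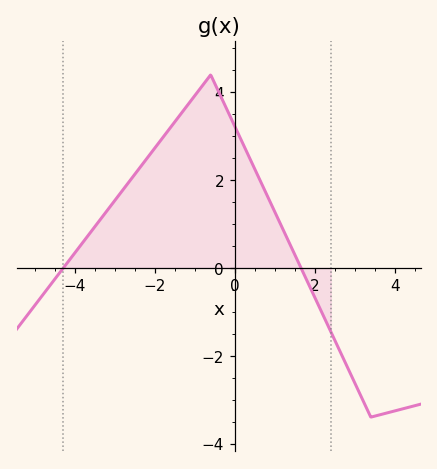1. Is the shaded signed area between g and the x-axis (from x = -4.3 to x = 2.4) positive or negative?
positive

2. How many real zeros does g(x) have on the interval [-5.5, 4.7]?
2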